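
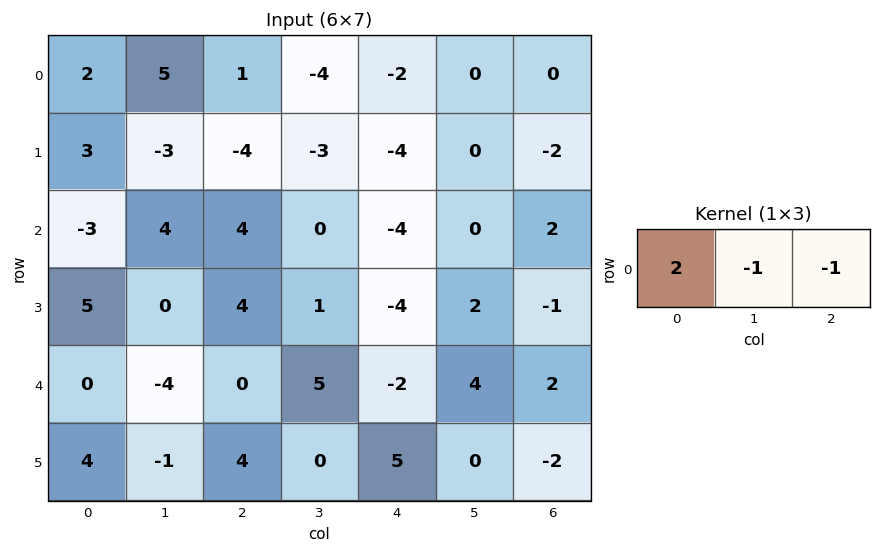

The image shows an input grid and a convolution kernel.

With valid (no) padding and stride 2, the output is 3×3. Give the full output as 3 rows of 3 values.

Output[0,0]: The receptive field on the input at this output position is [2 5 1]. Elementwise product with the kernel and sum: 2·2 + 5·-1 + 1·-1.

-2 8 -4
-14 12 -10
4 -3 -10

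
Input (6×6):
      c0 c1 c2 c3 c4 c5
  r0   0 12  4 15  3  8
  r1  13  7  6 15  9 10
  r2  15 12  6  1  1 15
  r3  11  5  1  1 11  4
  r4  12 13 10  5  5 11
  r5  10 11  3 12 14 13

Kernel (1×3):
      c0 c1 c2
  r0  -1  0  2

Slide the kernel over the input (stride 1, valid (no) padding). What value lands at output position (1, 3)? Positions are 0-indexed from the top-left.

5

The receptive field on the input at this output position is [15 9 10]. Elementwise product with the kernel and sum: 15·-1 + 10·2.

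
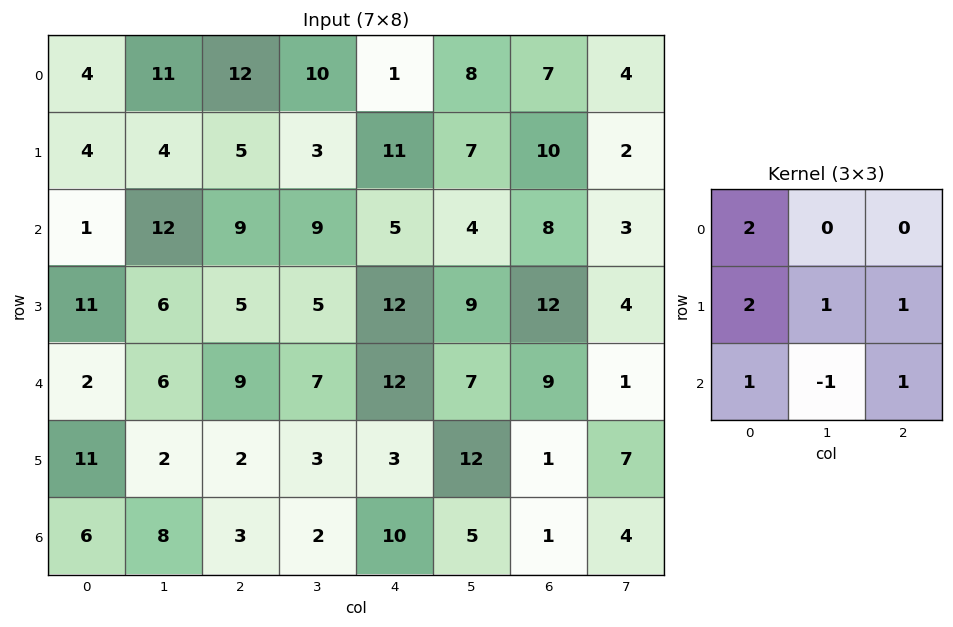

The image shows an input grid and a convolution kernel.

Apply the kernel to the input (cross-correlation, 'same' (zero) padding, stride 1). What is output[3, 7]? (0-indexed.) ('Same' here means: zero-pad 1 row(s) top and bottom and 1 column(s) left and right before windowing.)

The receptive field on the zero-padded input at this output position is [8 3 0 / 12 4 0 / 9 1 0]. Elementwise product with the kernel and sum: 8·2 + 12·2 + 4·1 + 0·1 + 9·1 + 1·-1 + 0·1.

52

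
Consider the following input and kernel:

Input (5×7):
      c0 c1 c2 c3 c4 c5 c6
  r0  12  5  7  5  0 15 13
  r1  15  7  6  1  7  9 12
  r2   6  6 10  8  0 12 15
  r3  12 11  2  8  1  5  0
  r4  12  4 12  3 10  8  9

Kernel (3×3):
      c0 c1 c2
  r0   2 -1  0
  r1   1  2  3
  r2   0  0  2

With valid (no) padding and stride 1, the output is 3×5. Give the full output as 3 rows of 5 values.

Output[0,0]: The receptive field on the input at this output position is [12 5 7 / 15 7 6 / 6 6 10]. Elementwise product with the kernel and sum: 12·2 + 5·-1 + 15·1 + 7·2 + 6·3 + 10·2.

86 41 38 76 76
75 74 39 49 74
70 47 53 57 17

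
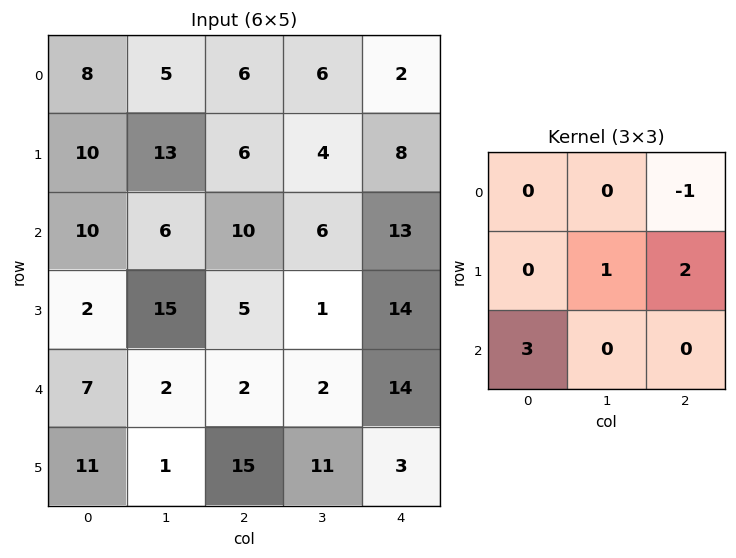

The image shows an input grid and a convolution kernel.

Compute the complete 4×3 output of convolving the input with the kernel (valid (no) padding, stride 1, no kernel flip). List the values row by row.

Output[0,0]: The receptive field on the input at this output position is [8 5 6 / 10 13 6 / 10 6 10]. Elementwise product with the kernel and sum: 6·-1 + 13·1 + 6·2 + 10·3.

49 26 48
26 63 39
36 7 22
34 8 61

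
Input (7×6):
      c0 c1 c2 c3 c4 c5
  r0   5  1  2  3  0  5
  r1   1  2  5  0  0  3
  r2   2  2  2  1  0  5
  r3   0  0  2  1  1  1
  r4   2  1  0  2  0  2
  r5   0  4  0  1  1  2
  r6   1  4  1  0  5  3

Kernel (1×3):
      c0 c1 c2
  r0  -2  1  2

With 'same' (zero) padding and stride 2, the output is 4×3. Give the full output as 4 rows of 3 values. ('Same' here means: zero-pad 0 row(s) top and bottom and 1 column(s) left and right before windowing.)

7 6 4
6 0 8
4 2 0
9 -7 11

Output[0,0]: The receptive field on the zero-padded input at this output position is [0 5 1]. Elementwise product with the kernel and sum: 0·-2 + 5·1 + 1·2.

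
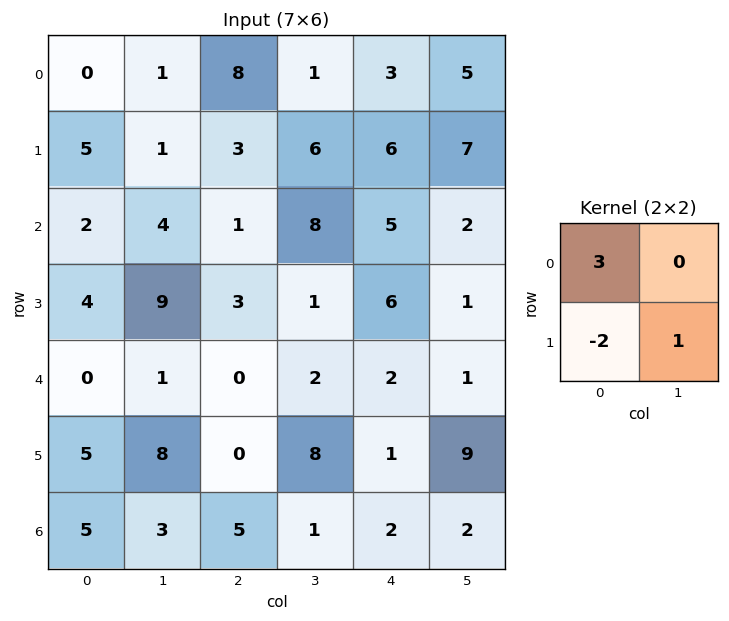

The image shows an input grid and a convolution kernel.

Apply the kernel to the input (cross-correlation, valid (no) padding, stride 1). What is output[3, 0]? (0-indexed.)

13

The receptive field on the input at this output position is [4 9 / 0 1]. Elementwise product with the kernel and sum: 4·3 + 0·-2 + 1·1.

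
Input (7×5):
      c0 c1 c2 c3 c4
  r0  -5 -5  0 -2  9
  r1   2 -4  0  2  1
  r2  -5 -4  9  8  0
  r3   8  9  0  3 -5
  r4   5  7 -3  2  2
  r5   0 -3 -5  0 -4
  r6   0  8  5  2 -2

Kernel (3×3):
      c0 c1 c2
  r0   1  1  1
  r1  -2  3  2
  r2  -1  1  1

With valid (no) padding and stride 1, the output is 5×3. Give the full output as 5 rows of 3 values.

-16 26 14
15 43 7
10 -7 23
14 -9 15
3 -4 -2

Output[0,0]: The receptive field on the input at this output position is [-5 -5 0 / 2 -4 0 / -5 -4 9]. Elementwise product with the kernel and sum: -5·1 + -5·1 + 0·1 + 2·-2 + -4·3 + 0·2 + -5·-1 + -4·1 + 9·1.
Output[0,1]: The receptive field on the input at this output position is [-5 0 -2 / -4 0 2 / -4 9 8]. Elementwise product with the kernel and sum: -5·1 + 0·1 + -2·1 + -4·-2 + 0·3 + 2·2 + -4·-1 + 9·1 + 8·1.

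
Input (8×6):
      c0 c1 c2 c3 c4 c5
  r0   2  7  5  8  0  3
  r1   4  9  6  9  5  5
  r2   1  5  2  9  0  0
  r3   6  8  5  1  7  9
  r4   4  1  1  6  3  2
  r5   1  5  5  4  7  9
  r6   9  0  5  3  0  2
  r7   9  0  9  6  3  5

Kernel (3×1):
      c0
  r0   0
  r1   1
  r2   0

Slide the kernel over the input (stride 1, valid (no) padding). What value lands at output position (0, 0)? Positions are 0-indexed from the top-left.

4

The receptive field on the input at this output position is [2 / 4 / 1]. Elementwise product with the kernel and sum: 4·1.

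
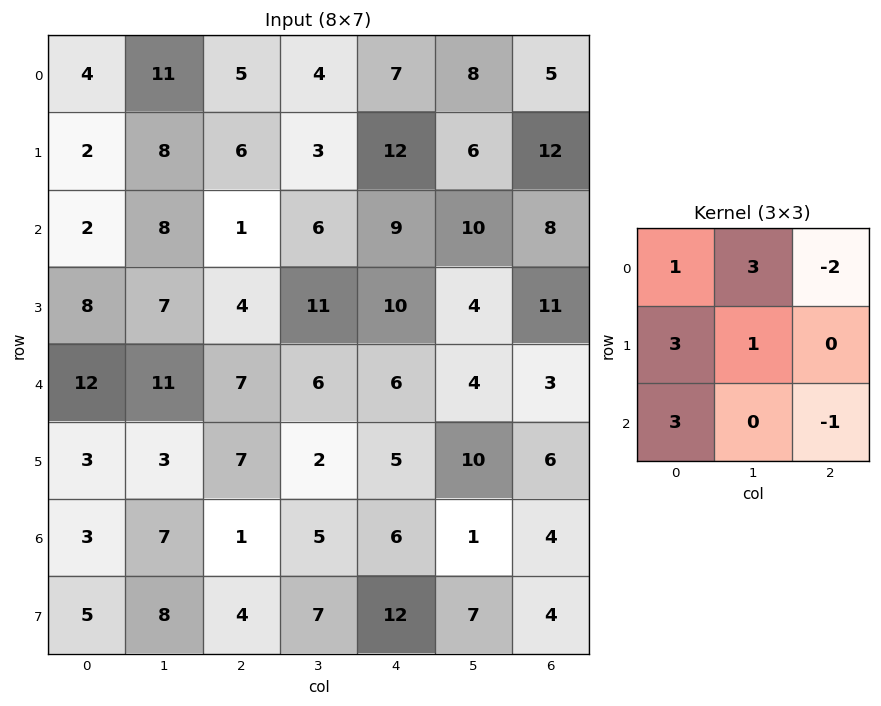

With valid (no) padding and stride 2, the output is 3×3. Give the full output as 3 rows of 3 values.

Output[0,0]: The receptive field on the input at this output position is [4 11 5 / 2 8 6 / 2 8 1]. Elementwise product with the kernel and sum: 4·1 + 11·3 + 5·-2 + 2·3 + 8·1 + 2·3 + 1·-1.

46 18 82
84 39 72
51 33 51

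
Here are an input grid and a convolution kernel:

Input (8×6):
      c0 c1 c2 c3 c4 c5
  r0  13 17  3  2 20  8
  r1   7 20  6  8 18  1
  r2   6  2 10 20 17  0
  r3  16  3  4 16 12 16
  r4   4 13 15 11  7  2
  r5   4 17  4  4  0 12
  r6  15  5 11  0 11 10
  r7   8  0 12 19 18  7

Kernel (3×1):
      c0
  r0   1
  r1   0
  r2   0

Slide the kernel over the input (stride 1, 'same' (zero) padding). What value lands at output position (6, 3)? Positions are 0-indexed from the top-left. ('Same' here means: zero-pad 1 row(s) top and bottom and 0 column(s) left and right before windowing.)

4

The receptive field on the zero-padded input at this output position is [4 / 0 / 19]. Elementwise product with the kernel and sum: 4·1.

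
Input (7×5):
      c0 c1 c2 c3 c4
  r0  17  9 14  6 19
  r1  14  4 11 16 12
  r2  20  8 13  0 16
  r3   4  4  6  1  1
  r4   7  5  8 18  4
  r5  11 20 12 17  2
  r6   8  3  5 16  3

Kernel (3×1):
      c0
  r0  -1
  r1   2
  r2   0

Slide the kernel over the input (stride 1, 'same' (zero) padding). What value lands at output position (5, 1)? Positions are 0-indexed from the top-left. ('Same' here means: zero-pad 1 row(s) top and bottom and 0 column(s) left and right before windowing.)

The receptive field on the zero-padded input at this output position is [5 / 20 / 3]. Elementwise product with the kernel and sum: 5·-1 + 20·2.

35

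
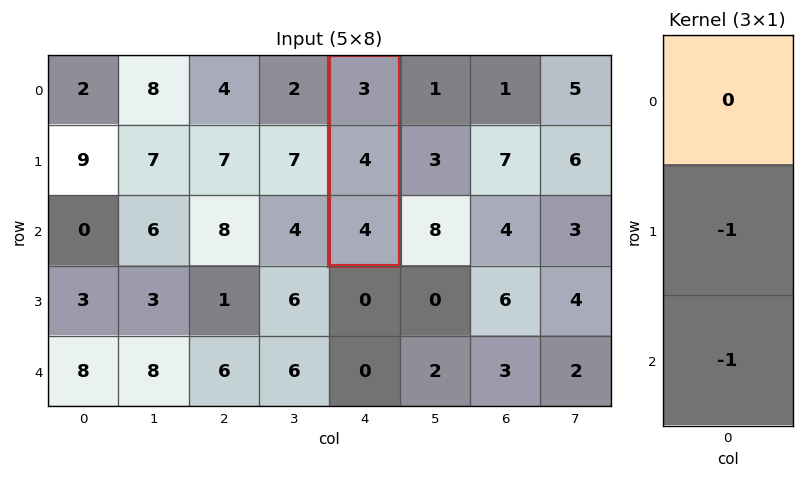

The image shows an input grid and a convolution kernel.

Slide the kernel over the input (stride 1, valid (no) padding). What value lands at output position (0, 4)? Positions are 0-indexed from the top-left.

-8

The receptive field on the input at this output position is [3 / 4 / 4]. Elementwise product with the kernel and sum: 4·-1 + 4·-1.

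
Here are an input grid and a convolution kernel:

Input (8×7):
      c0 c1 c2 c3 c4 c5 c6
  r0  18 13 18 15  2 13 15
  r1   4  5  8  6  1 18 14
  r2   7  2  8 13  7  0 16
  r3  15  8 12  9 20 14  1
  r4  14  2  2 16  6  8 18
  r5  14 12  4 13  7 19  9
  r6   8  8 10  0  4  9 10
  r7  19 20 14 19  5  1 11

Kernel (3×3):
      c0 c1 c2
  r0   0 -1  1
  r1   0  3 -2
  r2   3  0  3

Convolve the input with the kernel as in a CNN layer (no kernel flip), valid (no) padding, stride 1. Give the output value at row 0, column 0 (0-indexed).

49

The receptive field on the input at this output position is [18 13 18 / 4 5 8 / 7 2 8]. Elementwise product with the kernel and sum: 13·-1 + 18·1 + 5·3 + 8·-2 + 7·3 + 8·3.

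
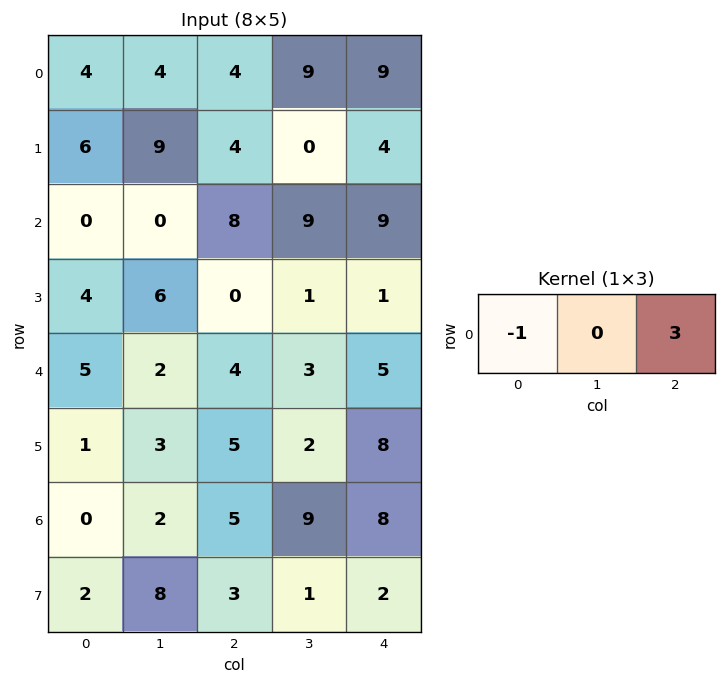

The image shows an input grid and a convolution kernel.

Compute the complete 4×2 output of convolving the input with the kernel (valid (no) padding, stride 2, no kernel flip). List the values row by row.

8 23
24 19
7 11
15 19

Output[0,0]: The receptive field on the input at this output position is [4 4 4]. Elementwise product with the kernel and sum: 4·-1 + 4·3.
Output[0,1]: The receptive field on the input at this output position is [4 9 9]. Elementwise product with the kernel and sum: 4·-1 + 9·3.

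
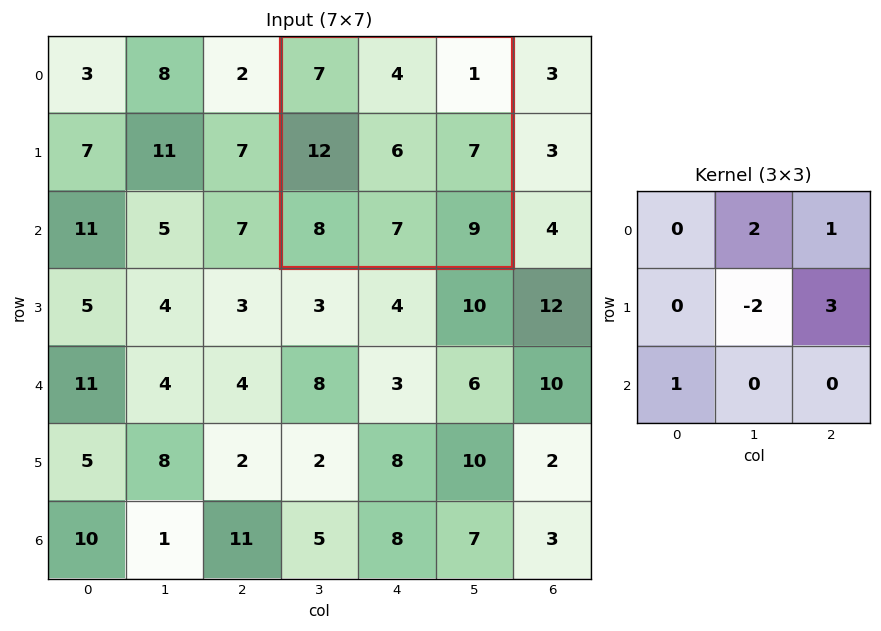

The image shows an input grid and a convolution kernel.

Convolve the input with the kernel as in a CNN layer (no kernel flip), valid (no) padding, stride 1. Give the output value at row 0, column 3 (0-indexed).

The receptive field on the input at this output position is [7 4 1 / 12 6 7 / 8 7 9]. Elementwise product with the kernel and sum: 4·2 + 1·1 + 6·-2 + 7·3 + 8·1.

26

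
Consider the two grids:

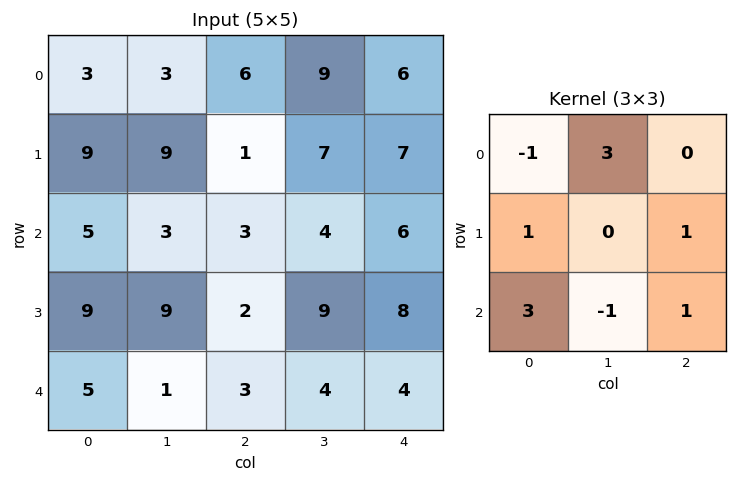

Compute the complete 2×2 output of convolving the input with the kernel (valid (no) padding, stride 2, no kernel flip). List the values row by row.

Output[0,0]: The receptive field on the input at this output position is [3 3 6 / 9 9 1 / 5 3 3]. Elementwise product with the kernel and sum: 3·-1 + 3·3 + 9·1 + 1·1 + 5·3 + 3·-1 + 3·1.

31 40
32 28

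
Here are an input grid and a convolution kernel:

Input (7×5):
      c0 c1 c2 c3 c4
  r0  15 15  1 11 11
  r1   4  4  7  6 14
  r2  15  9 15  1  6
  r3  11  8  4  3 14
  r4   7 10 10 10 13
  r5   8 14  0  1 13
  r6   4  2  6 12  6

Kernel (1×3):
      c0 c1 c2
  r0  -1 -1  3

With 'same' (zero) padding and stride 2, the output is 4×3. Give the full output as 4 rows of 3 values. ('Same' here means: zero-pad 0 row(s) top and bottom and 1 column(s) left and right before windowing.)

Output[0,0]: The receptive field on the zero-padded input at this output position is [0 15 15]. Elementwise product with the kernel and sum: 0·-1 + 15·-1 + 15·3.

30 17 -22
12 -21 -7
23 10 -23
2 28 -18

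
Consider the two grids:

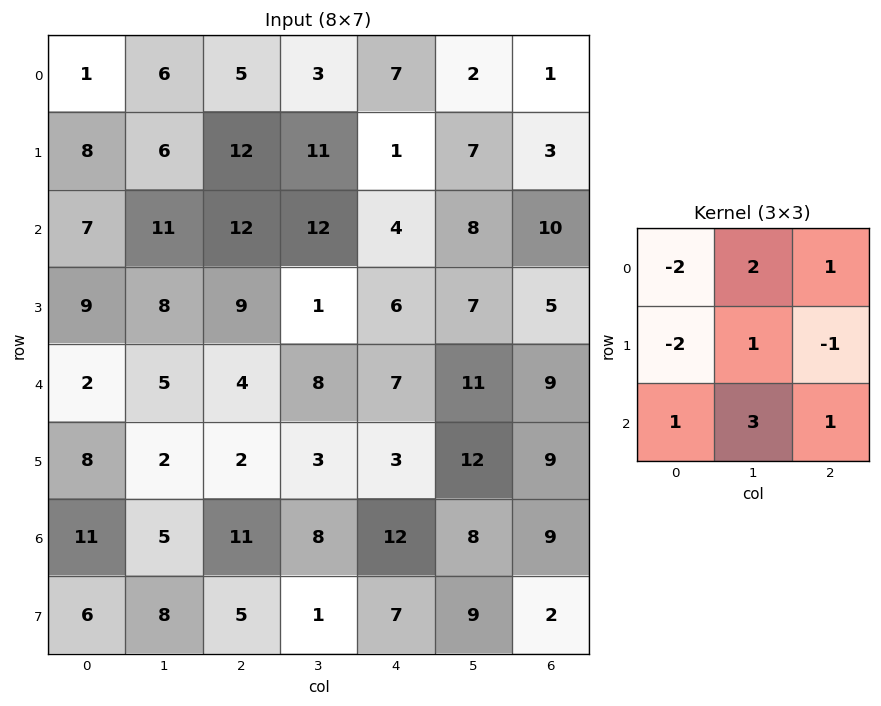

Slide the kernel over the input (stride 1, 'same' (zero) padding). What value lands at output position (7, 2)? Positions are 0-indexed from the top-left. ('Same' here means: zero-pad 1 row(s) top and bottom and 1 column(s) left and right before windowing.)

The receptive field on the zero-padded input at this output position is [5 11 8 / 8 5 1 / 0 0 0]. Elementwise product with the kernel and sum: 5·-2 + 11·2 + 8·1 + 8·-2 + 5·1 + 1·-1 + 0·1 + 0·3 + 0·1.

8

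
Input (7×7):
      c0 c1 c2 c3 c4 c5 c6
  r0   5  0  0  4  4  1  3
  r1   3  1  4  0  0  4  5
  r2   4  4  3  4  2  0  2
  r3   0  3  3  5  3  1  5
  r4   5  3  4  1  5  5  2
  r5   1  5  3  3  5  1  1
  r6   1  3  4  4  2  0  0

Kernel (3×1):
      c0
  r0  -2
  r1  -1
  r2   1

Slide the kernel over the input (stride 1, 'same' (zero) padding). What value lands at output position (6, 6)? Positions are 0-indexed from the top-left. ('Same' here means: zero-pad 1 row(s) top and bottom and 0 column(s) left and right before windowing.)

The receptive field on the zero-padded input at this output position is [1 / 0 / 0]. Elementwise product with the kernel and sum: 1·-2 + 0·-1 + 0·1.

-2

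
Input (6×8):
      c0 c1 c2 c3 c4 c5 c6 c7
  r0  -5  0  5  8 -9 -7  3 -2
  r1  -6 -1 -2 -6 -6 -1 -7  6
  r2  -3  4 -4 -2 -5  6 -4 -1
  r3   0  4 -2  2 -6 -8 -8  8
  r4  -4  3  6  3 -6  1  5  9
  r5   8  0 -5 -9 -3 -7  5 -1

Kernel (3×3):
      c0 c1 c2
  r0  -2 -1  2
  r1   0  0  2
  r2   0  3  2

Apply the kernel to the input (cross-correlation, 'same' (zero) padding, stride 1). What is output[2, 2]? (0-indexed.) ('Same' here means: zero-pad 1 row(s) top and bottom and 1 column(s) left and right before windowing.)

-14

The receptive field on the zero-padded input at this output position is [-1 -2 -6 / 4 -4 -2 / 4 -2 2]. Elementwise product with the kernel and sum: -1·-2 + -2·-1 + -6·2 + -2·2 + -2·3 + 2·2.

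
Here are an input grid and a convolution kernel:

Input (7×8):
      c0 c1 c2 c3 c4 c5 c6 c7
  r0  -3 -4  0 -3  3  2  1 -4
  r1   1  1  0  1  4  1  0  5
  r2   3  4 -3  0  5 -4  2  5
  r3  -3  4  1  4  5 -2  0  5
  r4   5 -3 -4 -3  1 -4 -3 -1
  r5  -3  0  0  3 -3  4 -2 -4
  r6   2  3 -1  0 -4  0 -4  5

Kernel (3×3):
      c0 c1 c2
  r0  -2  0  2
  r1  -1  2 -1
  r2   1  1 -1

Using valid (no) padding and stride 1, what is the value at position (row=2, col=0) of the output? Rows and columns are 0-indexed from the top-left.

The receptive field on the input at this output position is [3 4 -3 / -3 4 1 / 5 -3 -4]. Elementwise product with the kernel and sum: 3·-2 + -3·2 + -3·-1 + 4·2 + 1·-1 + 5·1 + -3·1 + -4·-1.

4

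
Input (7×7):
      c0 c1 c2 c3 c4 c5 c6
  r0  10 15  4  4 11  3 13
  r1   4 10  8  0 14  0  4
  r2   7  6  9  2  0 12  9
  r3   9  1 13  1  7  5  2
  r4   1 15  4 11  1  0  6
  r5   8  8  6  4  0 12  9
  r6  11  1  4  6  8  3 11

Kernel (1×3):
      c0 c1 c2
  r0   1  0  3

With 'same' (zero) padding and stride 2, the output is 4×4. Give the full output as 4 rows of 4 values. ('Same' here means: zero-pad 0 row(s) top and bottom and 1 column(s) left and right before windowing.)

Output[0,0]: The receptive field on the zero-padded input at this output position is [0 10 15]. Elementwise product with the kernel and sum: 0·1 + 15·3.

45 27 13 3
18 12 38 12
45 48 11 0
3 19 15 3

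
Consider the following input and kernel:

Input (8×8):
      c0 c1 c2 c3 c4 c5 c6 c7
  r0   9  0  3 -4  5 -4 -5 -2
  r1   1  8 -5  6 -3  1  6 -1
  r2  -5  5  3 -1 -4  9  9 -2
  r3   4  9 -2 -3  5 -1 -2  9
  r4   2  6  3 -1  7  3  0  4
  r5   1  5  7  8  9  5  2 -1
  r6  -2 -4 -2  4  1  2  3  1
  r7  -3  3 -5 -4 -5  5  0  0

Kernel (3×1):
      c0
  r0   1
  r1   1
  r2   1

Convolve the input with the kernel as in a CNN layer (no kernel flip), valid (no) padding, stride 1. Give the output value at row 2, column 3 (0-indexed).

The receptive field on the input at this output position is [-1 / -3 / -1]. Elementwise product with the kernel and sum: -1·1 + -3·1 + -1·1.

-5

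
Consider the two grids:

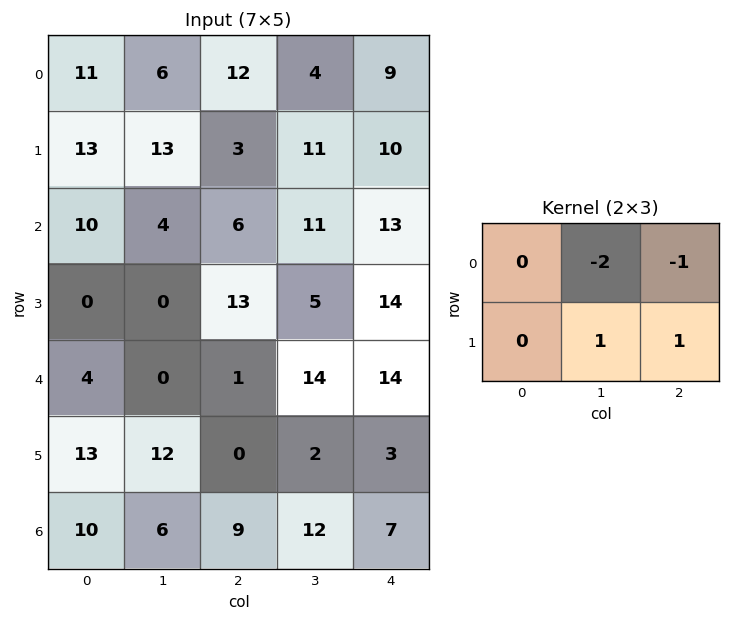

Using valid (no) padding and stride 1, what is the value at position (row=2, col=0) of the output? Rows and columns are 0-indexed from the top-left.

-1

The receptive field on the input at this output position is [10 4 6 / 0 0 13]. Elementwise product with the kernel and sum: 4·-2 + 6·-1 + 0·1 + 13·1.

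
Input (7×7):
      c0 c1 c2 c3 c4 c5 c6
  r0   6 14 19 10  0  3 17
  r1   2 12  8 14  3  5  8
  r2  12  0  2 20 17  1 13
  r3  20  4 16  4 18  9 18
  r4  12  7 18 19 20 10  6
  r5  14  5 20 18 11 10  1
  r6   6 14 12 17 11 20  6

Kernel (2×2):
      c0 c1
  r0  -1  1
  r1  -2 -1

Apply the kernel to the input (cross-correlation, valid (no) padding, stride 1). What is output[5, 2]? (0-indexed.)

The receptive field on the input at this output position is [20 18 / 12 17]. Elementwise product with the kernel and sum: 20·-1 + 18·1 + 12·-2 + 17·-1.

-43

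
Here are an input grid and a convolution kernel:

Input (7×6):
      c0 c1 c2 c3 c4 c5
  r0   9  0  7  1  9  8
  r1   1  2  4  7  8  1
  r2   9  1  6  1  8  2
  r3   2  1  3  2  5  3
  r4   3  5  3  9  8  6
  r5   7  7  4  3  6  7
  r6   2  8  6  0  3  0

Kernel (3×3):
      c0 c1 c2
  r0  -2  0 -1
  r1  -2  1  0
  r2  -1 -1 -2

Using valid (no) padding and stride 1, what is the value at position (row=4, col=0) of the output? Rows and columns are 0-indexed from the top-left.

-38

The receptive field on the input at this output position is [3 5 3 / 7 7 4 / 2 8 6]. Elementwise product with the kernel and sum: 3·-2 + 3·-1 + 7·-2 + 7·1 + 2·-1 + 8·-1 + 6·-2.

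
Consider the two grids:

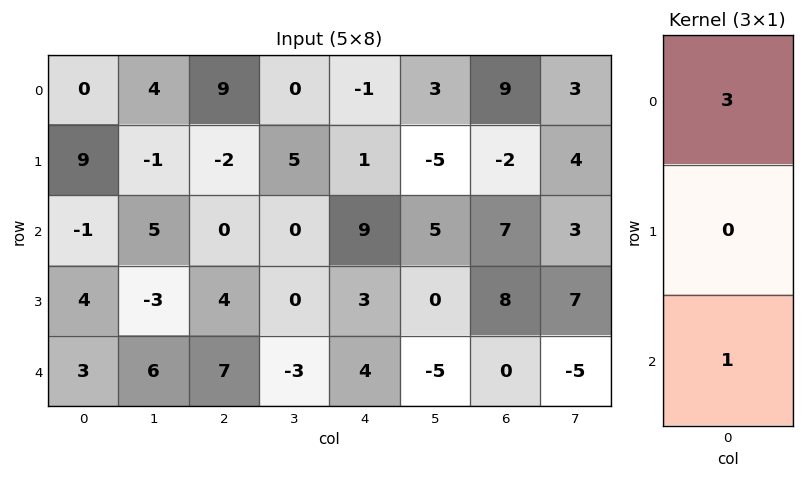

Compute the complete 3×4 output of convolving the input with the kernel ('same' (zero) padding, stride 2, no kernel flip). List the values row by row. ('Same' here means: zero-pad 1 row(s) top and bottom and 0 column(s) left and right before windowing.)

9 -2 1 -2
31 -2 6 2
12 12 9 24

Output[0,0]: The receptive field on the zero-padded input at this output position is [0 / 0 / 9]. Elementwise product with the kernel and sum: 0·3 + 9·1.
Output[0,1]: The receptive field on the zero-padded input at this output position is [0 / 9 / -2]. Elementwise product with the kernel and sum: 0·3 + -2·1.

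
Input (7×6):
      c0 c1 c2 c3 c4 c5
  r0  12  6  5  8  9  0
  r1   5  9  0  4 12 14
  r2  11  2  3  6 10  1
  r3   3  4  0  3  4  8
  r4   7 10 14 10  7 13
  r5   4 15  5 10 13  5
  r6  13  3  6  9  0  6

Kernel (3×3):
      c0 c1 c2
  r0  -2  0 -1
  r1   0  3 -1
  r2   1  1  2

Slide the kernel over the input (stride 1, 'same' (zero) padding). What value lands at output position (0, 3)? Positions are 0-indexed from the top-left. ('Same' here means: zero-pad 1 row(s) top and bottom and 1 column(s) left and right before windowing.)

The receptive field on the zero-padded input at this output position is [0 0 0 / 5 8 9 / 0 4 12]. Elementwise product with the kernel and sum: 0·-2 + 0·-1 + 8·3 + 9·-1 + 0·1 + 4·1 + 12·2.

43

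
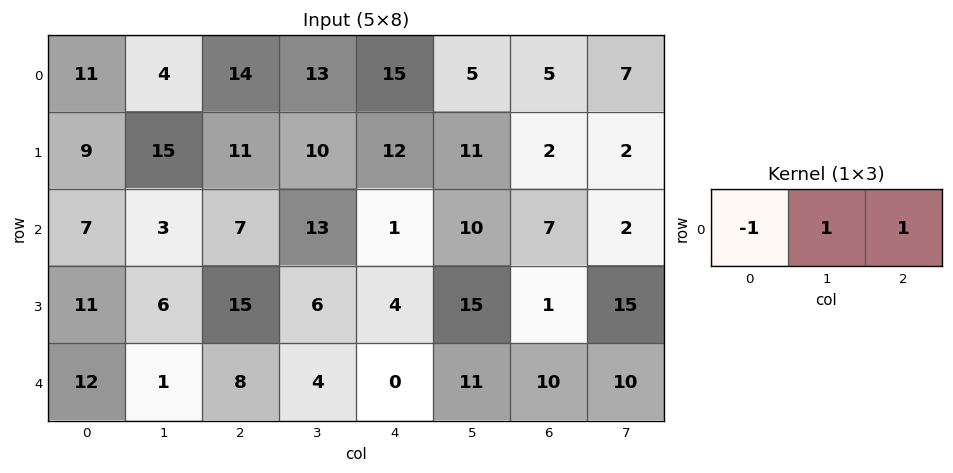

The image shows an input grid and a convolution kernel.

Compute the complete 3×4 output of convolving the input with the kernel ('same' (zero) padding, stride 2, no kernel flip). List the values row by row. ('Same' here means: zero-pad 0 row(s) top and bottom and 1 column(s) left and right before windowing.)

15 23 7 7
10 17 -2 -1
13 11 7 9

Output[0,0]: The receptive field on the zero-padded input at this output position is [0 11 4]. Elementwise product with the kernel and sum: 0·-1 + 11·1 + 4·1.
Output[0,1]: The receptive field on the zero-padded input at this output position is [4 14 13]. Elementwise product with the kernel and sum: 4·-1 + 14·1 + 13·1.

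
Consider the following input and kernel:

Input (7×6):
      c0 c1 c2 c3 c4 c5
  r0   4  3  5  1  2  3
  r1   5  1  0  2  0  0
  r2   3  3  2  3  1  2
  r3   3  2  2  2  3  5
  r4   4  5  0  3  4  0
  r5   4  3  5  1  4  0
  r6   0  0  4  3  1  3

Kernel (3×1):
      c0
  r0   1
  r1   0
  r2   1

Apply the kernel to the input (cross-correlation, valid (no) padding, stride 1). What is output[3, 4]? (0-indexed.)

7

The receptive field on the input at this output position is [3 / 4 / 4]. Elementwise product with the kernel and sum: 3·1 + 4·1.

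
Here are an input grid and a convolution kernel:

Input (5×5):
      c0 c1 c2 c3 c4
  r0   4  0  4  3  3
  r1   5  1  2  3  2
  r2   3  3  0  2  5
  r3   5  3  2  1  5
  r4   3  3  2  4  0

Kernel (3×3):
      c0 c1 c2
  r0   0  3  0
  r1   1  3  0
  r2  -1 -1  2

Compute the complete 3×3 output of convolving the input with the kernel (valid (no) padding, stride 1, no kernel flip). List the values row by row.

Output[0,0]: The receptive field on the input at this output position is [4 0 4 / 5 1 2 / 3 3 0]. Elementwise product with the kernel and sum: 0·3 + 5·1 + 1·3 + 3·-1 + 3·-1 + 0·2.
Output[0,1]: The receptive field on the input at this output position is [0 4 3 / 1 2 3 / 3 0 2]. Elementwise product with the kernel and sum: 4·3 + 1·1 + 2·3 + 3·-1 + 0·-1 + 2·2.

2 20 28
11 6 22
21 12 5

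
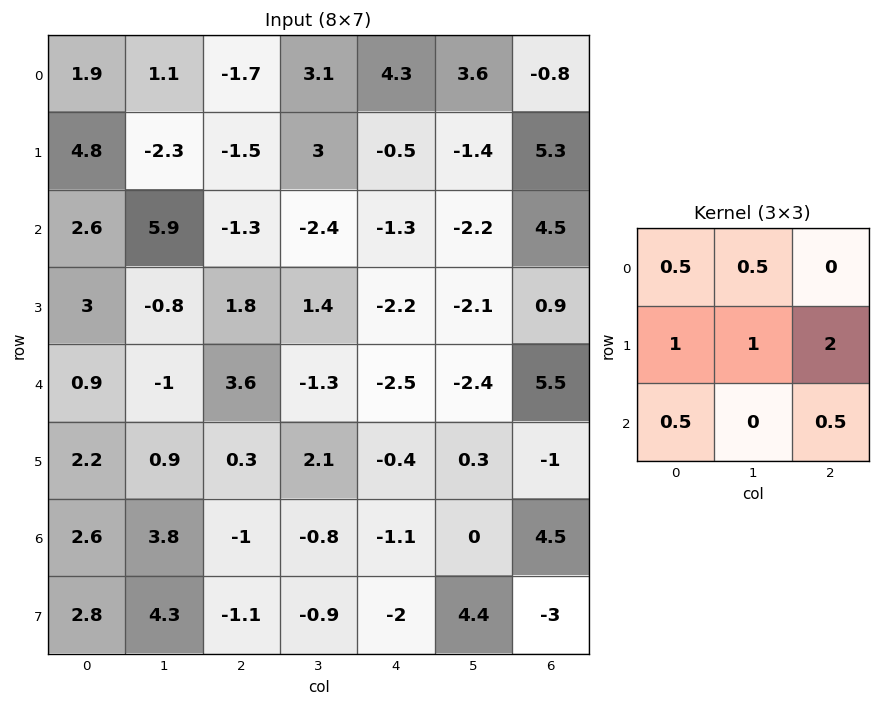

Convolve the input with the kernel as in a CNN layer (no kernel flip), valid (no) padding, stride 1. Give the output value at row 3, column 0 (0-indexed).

9.45

The receptive field on the input at this output position is [3 -0.8 1.8 / 0.9 -1 3.6 / 2.2 0.9 0.3]. Elementwise product with the kernel and sum: 3·0.5 + -0.8·0.5 + 0.9·1 + -1·1 + 3.6·2 + 2.2·0.5 + 0.3·0.5.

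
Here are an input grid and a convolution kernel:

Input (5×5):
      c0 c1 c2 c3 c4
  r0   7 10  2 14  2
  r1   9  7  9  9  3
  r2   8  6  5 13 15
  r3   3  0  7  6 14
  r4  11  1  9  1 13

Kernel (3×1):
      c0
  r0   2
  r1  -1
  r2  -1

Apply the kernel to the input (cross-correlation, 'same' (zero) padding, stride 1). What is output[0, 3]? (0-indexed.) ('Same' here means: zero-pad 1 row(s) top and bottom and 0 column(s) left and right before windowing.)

The receptive field on the zero-padded input at this output position is [0 / 14 / 9]. Elementwise product with the kernel and sum: 0·2 + 14·-1 + 9·-1.

-23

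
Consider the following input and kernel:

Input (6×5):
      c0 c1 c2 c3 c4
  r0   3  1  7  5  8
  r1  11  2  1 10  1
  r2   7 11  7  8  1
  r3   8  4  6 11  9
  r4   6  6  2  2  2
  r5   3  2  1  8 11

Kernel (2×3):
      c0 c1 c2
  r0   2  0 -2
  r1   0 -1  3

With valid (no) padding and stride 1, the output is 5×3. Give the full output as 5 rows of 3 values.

Output[0,0]: The receptive field on the input at this output position is [3 1 7 / 11 2 1]. Elementwise product with the kernel and sum: 3·2 + 7·-2 + 2·-1 + 1·3.

-7 21 -9
30 1 -5
14 33 28
4 -10 -2
9 31 25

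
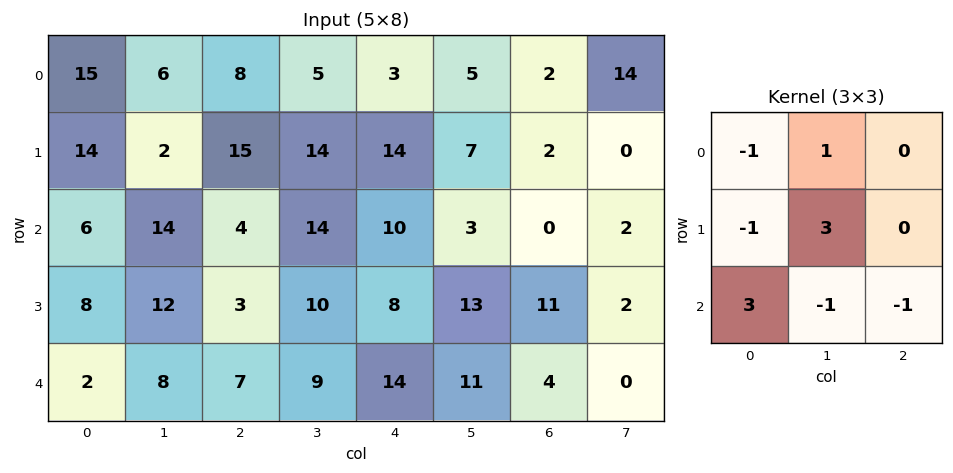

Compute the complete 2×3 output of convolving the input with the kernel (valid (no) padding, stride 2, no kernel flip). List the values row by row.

Output[0,0]: The receptive field on the input at this output position is [15 6 8 / 14 2 15 / 6 14 4]. Elementwise product with the kernel and sum: 15·-1 + 6·1 + 14·-1 + 2·3 + 6·3 + 14·-1 + 4·-1.
Output[0,1]: The receptive field on the input at this output position is [8 5 3 / 15 14 14 / 4 14 10]. Elementwise product with the kernel and sum: 8·-1 + 5·1 + 15·-1 + 14·3 + 4·3 + 14·-1 + 10·-1.

-17 12 36
27 35 51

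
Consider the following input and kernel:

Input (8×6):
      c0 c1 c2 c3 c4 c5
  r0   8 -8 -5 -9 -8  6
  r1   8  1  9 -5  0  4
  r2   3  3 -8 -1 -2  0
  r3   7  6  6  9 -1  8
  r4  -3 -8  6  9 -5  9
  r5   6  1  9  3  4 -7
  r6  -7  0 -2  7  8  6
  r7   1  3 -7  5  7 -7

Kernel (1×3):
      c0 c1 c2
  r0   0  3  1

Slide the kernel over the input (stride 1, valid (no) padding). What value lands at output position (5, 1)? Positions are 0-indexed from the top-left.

30

The receptive field on the input at this output position is [1 9 3]. Elementwise product with the kernel and sum: 9·3 + 3·1.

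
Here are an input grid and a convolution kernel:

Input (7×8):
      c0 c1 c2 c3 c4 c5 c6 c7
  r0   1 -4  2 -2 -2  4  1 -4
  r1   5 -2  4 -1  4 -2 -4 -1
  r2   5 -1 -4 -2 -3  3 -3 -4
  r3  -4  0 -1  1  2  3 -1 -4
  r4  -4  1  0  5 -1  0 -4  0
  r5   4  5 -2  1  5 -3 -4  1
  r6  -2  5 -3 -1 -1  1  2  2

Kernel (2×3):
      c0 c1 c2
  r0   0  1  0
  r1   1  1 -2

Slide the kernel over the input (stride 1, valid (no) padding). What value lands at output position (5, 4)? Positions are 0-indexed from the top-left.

The receptive field on the input at this output position is [5 -3 -4 / -1 1 2]. Elementwise product with the kernel and sum: -3·1 + -1·1 + 1·1 + 2·-2.

-7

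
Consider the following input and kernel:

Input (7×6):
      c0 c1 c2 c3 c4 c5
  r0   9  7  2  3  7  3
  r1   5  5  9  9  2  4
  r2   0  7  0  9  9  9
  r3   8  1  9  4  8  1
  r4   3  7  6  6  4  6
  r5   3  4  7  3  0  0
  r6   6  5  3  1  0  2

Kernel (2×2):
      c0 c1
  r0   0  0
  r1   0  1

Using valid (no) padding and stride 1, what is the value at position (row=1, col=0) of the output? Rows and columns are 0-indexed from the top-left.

7

The receptive field on the input at this output position is [5 5 / 0 7]. Elementwise product with the kernel and sum: 7·1.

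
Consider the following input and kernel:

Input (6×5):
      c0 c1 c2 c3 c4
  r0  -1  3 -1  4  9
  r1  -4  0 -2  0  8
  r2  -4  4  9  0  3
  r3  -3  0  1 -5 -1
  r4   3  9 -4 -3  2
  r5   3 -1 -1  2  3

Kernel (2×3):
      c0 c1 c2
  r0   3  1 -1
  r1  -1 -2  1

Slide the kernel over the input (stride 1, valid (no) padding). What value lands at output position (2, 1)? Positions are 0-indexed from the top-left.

The receptive field on the input at this output position is [4 9 0 / 0 1 -5]. Elementwise product with the kernel and sum: 4·3 + 9·1 + 0·-1 + 0·-1 + 1·-2 + -5·1.

14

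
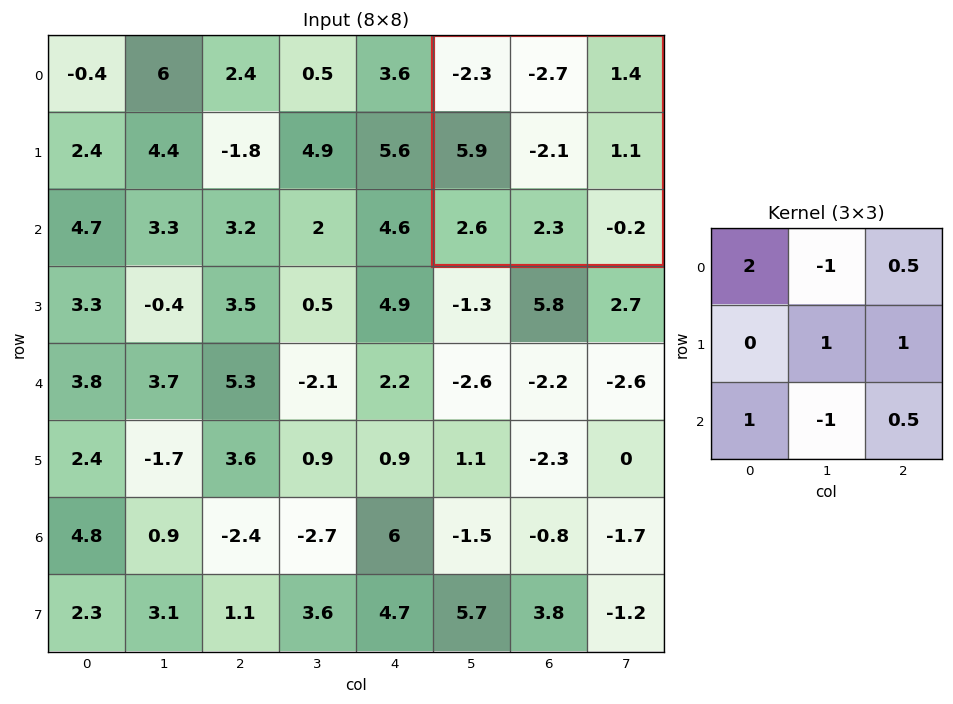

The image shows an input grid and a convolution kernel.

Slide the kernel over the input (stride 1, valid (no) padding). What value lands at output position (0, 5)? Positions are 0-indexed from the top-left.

The receptive field on the input at this output position is [-2.3 -2.7 1.4 / 5.9 -2.1 1.1 / 2.6 2.3 -0.2]. Elementwise product with the kernel and sum: -2.3·2 + -2.7·-1 + 1.4·0.5 + -2.1·1 + 1.1·1 + 2.6·1 + 2.3·-1 + -0.2·0.5.

-2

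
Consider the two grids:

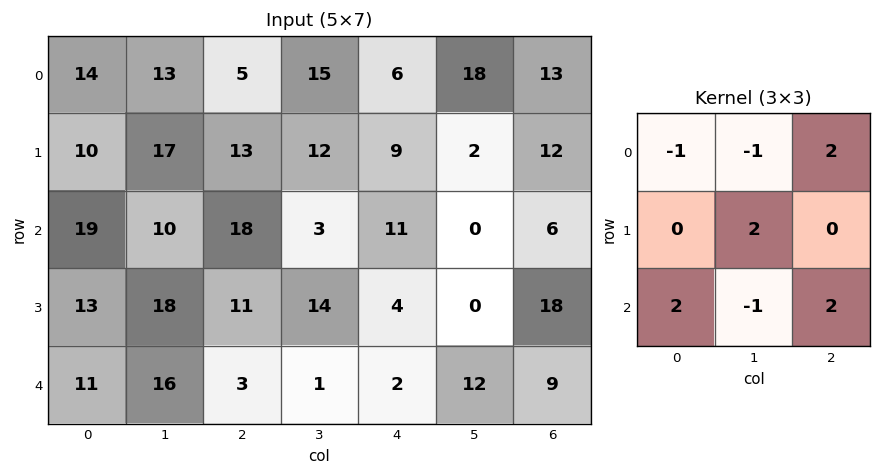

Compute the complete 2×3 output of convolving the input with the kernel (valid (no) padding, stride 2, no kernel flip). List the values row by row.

81 71 40
55 38 11

Output[0,0]: The receptive field on the input at this output position is [14 13 5 / 10 17 13 / 19 10 18]. Elementwise product with the kernel and sum: 14·-1 + 13·-1 + 5·2 + 17·2 + 19·2 + 10·-1 + 18·2.
Output[0,1]: The receptive field on the input at this output position is [5 15 6 / 13 12 9 / 18 3 11]. Elementwise product with the kernel and sum: 5·-1 + 15·-1 + 6·2 + 12·2 + 18·2 + 3·-1 + 11·2.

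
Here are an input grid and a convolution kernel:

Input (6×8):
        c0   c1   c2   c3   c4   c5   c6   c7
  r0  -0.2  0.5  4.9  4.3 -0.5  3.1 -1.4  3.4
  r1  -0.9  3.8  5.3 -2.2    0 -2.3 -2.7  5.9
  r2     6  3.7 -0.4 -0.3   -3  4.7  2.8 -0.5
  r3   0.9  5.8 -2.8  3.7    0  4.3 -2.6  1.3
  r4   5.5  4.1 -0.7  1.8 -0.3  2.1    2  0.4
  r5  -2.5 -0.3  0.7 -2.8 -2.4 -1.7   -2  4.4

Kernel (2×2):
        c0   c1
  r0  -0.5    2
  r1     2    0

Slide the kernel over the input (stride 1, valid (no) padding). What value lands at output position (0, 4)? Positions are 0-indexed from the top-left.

6.45

The receptive field on the input at this output position is [-0.5 3.1 / 0 -2.3]. Elementwise product with the kernel and sum: -0.5·-0.5 + 3.1·2 + 0·2.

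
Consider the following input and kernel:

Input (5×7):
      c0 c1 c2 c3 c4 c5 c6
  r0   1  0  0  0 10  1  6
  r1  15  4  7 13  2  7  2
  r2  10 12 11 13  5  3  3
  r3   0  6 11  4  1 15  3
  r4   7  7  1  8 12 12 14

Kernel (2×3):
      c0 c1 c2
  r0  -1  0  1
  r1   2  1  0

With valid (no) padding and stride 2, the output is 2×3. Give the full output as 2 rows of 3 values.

Output[0,0]: The receptive field on the input at this output position is [1 0 0 / 15 4 7]. Elementwise product with the kernel and sum: 1·-1 + 0·1 + 15·2 + 4·1.

33 37 7
7 20 15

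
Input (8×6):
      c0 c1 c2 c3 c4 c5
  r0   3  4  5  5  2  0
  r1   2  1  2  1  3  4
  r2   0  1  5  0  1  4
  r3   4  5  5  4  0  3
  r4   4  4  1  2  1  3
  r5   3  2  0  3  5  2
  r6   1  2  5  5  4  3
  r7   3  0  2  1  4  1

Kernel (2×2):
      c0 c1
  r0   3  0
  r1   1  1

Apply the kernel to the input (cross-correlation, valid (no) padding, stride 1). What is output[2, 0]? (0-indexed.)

9

The receptive field on the input at this output position is [0 1 / 4 5]. Elementwise product with the kernel and sum: 0·3 + 4·1 + 5·1.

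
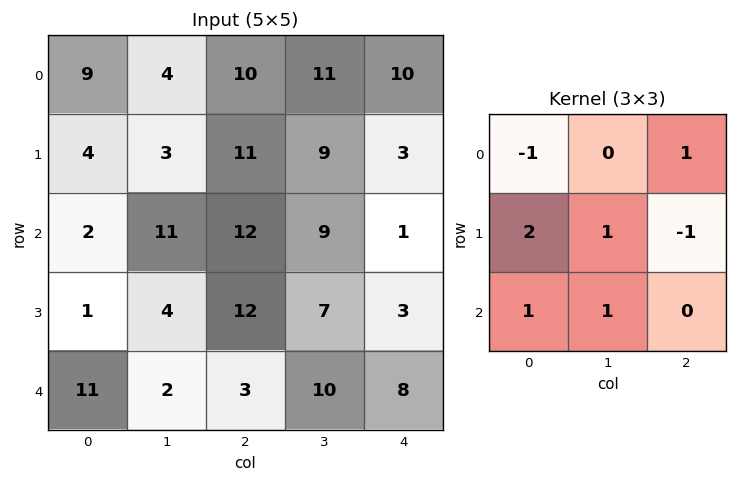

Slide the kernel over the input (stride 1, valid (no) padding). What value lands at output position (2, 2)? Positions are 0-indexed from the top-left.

30

The receptive field on the input at this output position is [12 9 1 / 12 7 3 / 3 10 8]. Elementwise product with the kernel and sum: 12·-1 + 1·1 + 12·2 + 7·1 + 3·-1 + 3·1 + 10·1.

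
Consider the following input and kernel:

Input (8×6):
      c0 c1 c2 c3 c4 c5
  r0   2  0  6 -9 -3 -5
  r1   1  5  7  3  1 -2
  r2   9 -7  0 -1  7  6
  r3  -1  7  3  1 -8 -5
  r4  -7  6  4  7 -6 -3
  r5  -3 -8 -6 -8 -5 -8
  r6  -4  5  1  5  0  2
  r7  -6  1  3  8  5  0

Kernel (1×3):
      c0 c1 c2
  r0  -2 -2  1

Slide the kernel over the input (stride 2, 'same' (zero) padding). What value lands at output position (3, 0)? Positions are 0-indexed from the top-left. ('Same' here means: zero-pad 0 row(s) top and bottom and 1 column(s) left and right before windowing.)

The receptive field on the zero-padded input at this output position is [0 -4 5]. Elementwise product with the kernel and sum: 0·-2 + -4·-2 + 5·1.

13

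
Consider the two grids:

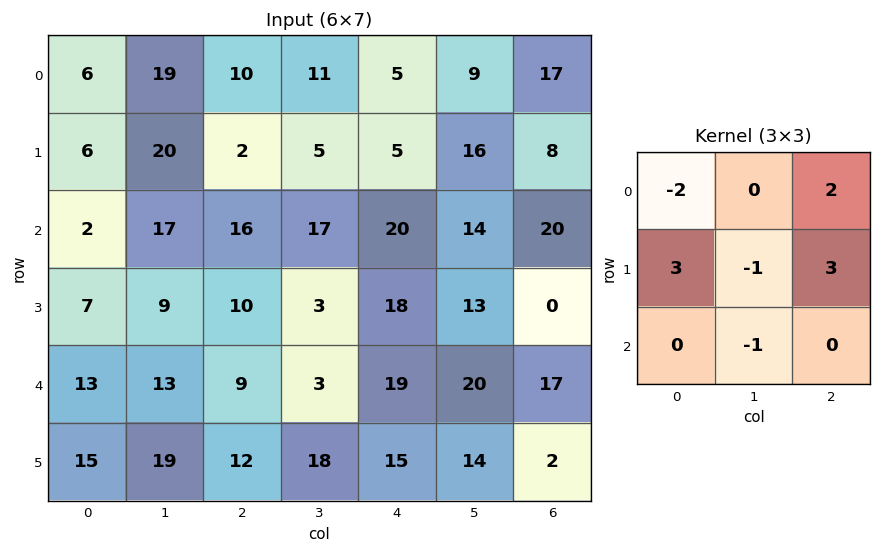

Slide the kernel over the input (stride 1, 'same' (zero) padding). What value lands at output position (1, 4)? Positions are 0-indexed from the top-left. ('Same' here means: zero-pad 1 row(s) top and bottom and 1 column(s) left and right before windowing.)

The receptive field on the zero-padded input at this output position is [11 5 9 / 5 5 16 / 17 20 14]. Elementwise product with the kernel and sum: 11·-2 + 9·2 + 5·3 + 5·-1 + 16·3 + 20·-1.

34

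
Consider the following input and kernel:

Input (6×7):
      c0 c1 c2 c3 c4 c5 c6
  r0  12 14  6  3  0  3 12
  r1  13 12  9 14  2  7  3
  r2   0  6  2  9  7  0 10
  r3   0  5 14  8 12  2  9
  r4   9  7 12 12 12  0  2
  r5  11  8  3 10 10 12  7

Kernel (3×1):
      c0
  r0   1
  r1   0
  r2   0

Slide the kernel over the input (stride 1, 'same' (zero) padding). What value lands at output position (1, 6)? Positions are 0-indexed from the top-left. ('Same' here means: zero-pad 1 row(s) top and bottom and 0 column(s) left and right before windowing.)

12

The receptive field on the zero-padded input at this output position is [12 / 3 / 10]. Elementwise product with the kernel and sum: 12·1.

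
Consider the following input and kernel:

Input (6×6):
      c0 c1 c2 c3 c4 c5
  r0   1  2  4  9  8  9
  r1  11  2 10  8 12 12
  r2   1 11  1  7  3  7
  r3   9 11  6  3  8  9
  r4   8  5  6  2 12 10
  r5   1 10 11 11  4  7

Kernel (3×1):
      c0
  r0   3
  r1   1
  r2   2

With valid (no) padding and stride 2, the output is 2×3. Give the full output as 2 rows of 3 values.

16 24 42
28 21 41

Output[0,0]: The receptive field on the input at this output position is [1 / 11 / 1]. Elementwise product with the kernel and sum: 1·3 + 11·1 + 1·2.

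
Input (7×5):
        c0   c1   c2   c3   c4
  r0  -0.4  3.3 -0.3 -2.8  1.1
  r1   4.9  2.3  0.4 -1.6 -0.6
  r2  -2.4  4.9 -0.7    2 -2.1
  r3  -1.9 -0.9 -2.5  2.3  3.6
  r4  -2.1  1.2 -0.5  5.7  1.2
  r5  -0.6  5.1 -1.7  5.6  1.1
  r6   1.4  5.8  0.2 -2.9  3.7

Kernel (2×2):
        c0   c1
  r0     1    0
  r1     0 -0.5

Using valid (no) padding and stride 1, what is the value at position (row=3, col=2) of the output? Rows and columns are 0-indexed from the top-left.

The receptive field on the input at this output position is [-2.5 2.3 / -0.5 5.7]. Elementwise product with the kernel and sum: -2.5·1 + 5.7·-0.5.

-5.35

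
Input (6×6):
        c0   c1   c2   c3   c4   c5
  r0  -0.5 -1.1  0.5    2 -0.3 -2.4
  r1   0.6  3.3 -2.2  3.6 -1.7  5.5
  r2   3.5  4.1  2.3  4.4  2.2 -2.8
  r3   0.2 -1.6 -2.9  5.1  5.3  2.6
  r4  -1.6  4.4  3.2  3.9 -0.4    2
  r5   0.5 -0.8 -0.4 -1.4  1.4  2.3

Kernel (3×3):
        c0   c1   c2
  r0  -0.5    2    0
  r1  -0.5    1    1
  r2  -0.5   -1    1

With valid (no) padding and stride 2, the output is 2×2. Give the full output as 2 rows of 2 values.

-4.7 3.4
1.45 13.6

Output[0,0]: The receptive field on the input at this output position is [-0.5 -1.1 0.5 / 0.6 3.3 -2.2 / 3.5 4.1 2.3]. Elementwise product with the kernel and sum: -0.5·-0.5 + -1.1·2 + 0.6·-0.5 + 3.3·1 + -2.2·1 + 3.5·-0.5 + 4.1·-1 + 2.3·1.
Output[0,1]: The receptive field on the input at this output position is [0.5 2 -0.3 / -2.2 3.6 -1.7 / 2.3 4.4 2.2]. Elementwise product with the kernel and sum: 0.5·-0.5 + 2·2 + -2.2·-0.5 + 3.6·1 + -1.7·1 + 2.3·-0.5 + 4.4·-1 + 2.2·1.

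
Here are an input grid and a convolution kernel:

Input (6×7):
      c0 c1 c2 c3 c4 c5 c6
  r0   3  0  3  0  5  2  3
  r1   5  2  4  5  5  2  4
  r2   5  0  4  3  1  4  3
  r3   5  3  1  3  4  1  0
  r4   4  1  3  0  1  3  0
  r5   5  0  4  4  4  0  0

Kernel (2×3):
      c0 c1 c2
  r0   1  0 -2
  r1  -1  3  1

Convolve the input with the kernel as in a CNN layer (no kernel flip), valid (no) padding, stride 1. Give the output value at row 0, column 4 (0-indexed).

4

The receptive field on the input at this output position is [5 2 3 / 5 2 4]. Elementwise product with the kernel and sum: 5·1 + 3·-2 + 5·-1 + 2·3 + 4·1.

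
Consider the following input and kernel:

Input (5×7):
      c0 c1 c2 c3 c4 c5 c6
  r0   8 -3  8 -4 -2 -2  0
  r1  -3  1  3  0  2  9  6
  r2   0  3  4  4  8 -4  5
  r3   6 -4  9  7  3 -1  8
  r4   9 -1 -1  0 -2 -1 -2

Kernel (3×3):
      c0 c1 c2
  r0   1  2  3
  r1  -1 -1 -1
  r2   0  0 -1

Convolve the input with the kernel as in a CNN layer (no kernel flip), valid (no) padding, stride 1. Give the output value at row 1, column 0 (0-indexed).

-8

The receptive field on the input at this output position is [-3 1 3 / 0 3 4 / 6 -4 9]. Elementwise product with the kernel and sum: -3·1 + 1·2 + 3·3 + 0·-1 + 3·-1 + 4·-1 + 9·-1.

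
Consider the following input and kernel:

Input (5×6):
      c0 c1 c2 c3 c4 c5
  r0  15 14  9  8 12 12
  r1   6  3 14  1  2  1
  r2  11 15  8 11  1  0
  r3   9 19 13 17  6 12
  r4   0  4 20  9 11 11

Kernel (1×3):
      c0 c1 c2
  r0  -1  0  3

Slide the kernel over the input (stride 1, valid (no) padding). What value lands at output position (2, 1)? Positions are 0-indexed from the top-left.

18

The receptive field on the input at this output position is [15 8 11]. Elementwise product with the kernel and sum: 15·-1 + 11·3.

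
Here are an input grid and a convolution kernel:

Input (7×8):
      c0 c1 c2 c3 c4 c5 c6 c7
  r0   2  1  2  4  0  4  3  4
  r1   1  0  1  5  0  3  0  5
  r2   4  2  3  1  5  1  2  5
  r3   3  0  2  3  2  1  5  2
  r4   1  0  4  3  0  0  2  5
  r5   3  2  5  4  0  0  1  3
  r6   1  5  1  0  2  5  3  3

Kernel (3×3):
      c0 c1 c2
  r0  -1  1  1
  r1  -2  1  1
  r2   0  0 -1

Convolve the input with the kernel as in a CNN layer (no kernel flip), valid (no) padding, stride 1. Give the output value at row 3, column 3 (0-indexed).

The receptive field on the input at this output position is [3 2 1 / 3 0 0 / 4 0 0]. Elementwise product with the kernel and sum: 3·-1 + 2·1 + 1·1 + 3·-2 + 0·1 + 0·1 + 0·-1.

-6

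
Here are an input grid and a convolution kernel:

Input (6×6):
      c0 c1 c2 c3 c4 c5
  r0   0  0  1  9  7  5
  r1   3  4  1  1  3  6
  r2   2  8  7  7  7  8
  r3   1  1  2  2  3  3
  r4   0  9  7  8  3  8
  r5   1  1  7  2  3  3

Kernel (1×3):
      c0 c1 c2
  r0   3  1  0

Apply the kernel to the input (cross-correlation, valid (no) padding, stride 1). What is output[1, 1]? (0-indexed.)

13

The receptive field on the input at this output position is [4 1 1]. Elementwise product with the kernel and sum: 4·3 + 1·1.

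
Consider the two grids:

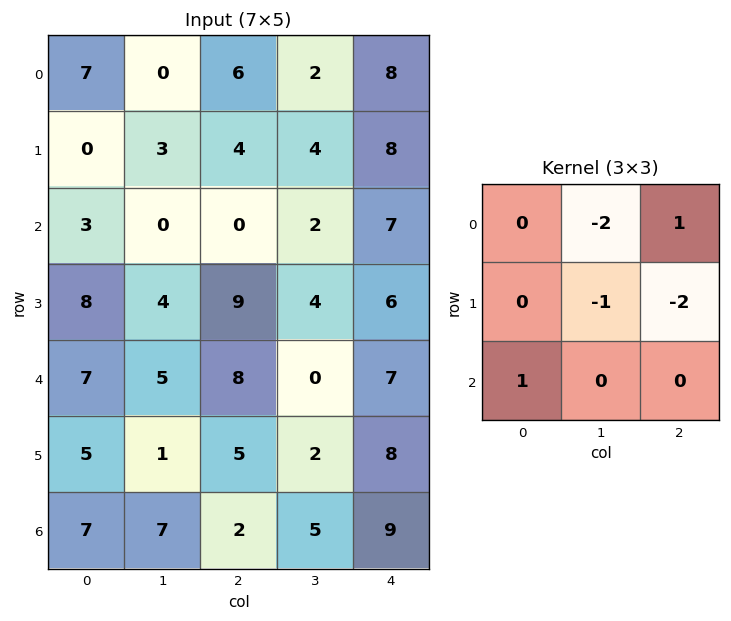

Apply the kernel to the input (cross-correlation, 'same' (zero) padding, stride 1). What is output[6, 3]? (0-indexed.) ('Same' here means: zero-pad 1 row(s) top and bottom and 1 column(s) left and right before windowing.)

-19

The receptive field on the zero-padded input at this output position is [5 2 8 / 2 5 9 / 0 0 0]. Elementwise product with the kernel and sum: 2·-2 + 8·1 + 5·-1 + 9·-2 + 0·1.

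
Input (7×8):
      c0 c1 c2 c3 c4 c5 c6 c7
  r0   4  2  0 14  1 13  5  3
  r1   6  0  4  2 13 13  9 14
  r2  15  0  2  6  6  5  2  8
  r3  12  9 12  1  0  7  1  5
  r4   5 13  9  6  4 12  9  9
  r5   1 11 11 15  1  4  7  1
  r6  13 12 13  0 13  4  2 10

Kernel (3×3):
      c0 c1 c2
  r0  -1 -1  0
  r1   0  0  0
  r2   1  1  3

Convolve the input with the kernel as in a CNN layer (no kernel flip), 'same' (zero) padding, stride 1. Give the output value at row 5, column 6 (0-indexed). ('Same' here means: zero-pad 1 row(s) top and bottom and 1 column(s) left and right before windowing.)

The receptive field on the zero-padded input at this output position is [12 9 9 / 4 7 1 / 4 2 10]. Elementwise product with the kernel and sum: 12·-1 + 9·-1 + 4·1 + 2·1 + 10·3.

15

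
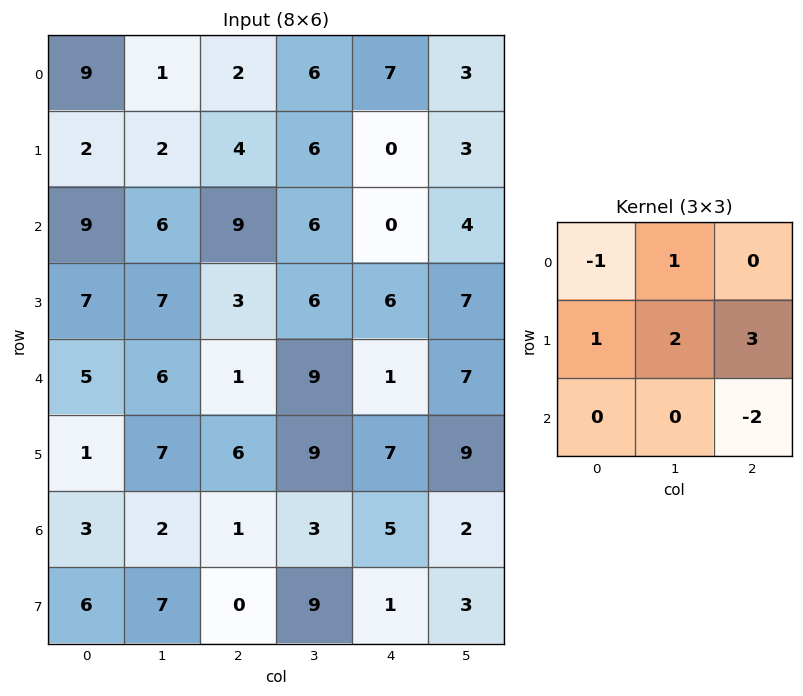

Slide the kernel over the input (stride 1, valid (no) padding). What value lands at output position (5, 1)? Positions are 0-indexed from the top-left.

The receptive field on the input at this output position is [7 6 9 / 2 1 3 / 7 0 9]. Elementwise product with the kernel and sum: 7·-1 + 6·1 + 2·1 + 1·2 + 3·3 + 9·-2.

-6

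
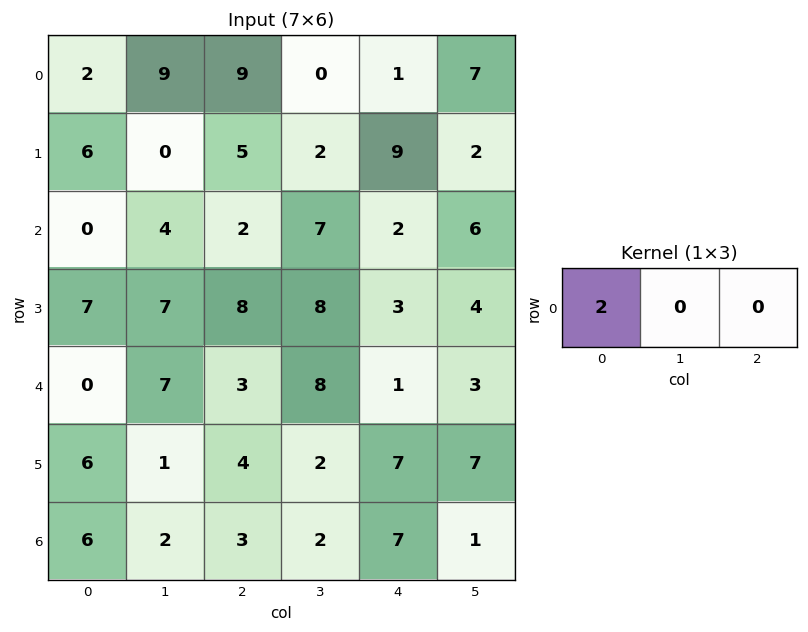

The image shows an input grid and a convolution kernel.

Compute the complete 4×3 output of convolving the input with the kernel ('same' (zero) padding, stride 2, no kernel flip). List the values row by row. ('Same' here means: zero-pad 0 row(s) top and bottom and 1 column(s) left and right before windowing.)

Output[0,0]: The receptive field on the zero-padded input at this output position is [0 2 9]. Elementwise product with the kernel and sum: 0·2.
Output[0,1]: The receptive field on the zero-padded input at this output position is [9 9 0]. Elementwise product with the kernel and sum: 9·2.

0 18 0
0 8 14
0 14 16
0 4 4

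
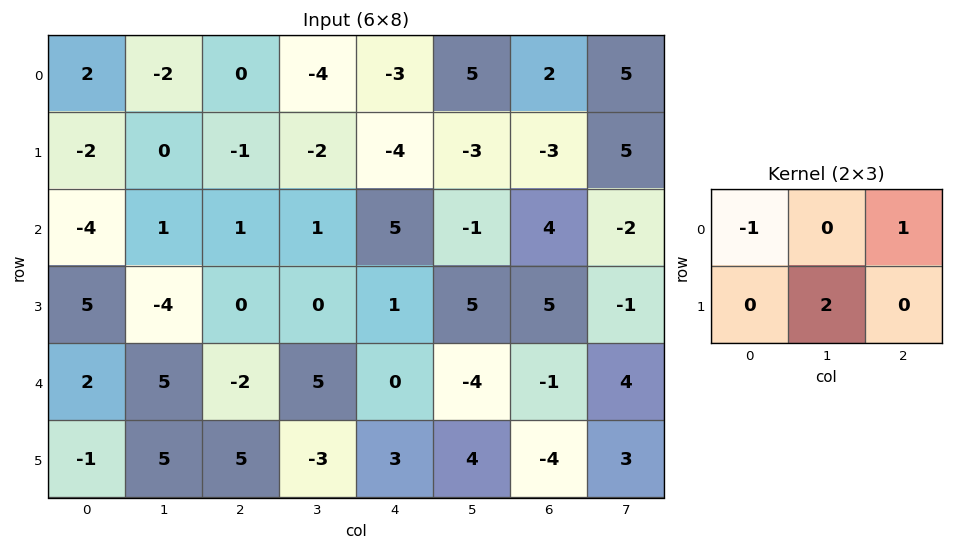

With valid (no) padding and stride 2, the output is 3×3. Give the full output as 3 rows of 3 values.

Output[0,0]: The receptive field on the input at this output position is [2 -2 0 / -2 0 -1]. Elementwise product with the kernel and sum: 2·-1 + 0·1 + 0·2.

-2 -7 -1
-3 4 9
6 -4 7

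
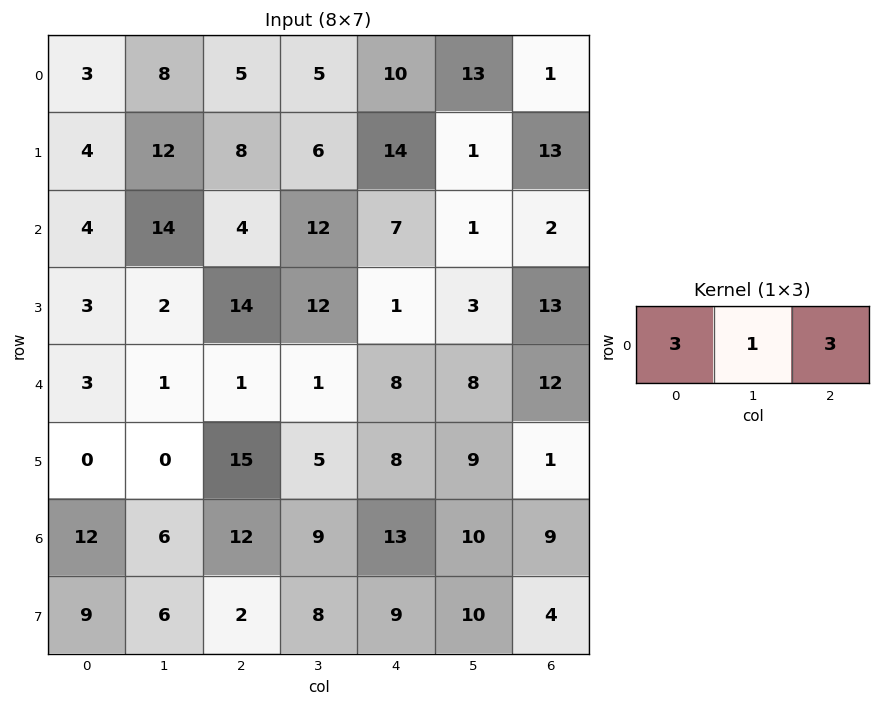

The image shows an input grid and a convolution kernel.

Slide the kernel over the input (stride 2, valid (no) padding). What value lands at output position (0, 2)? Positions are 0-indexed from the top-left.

46

The receptive field on the input at this output position is [10 13 1]. Elementwise product with the kernel and sum: 10·3 + 13·1 + 1·3.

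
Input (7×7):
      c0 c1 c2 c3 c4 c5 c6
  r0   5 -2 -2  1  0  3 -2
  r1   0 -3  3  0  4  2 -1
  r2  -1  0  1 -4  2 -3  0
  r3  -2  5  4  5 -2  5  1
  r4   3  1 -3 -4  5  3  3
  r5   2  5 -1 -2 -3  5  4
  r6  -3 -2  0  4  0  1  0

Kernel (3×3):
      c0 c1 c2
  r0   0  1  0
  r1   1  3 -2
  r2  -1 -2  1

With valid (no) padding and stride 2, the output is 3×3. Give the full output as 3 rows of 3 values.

Output[0,0]: The receptive field on the input at this output position is [5 -2 -2 / 0 -3 3 / -1 0 1]. Elementwise product with the kernel and sum: -2·1 + 0·1 + -3·3 + 3·-2 + -1·-1 + 0·-2 + 1·1.

-15 5 19
-3 35 0
27 -13 5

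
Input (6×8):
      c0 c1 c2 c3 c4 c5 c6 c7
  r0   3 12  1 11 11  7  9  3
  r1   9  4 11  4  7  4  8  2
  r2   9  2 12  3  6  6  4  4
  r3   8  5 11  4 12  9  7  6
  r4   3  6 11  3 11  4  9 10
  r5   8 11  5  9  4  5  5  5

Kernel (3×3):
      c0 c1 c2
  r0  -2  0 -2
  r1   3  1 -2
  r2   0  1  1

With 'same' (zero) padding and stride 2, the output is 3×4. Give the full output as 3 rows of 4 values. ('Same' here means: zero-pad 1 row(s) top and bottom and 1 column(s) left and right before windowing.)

-8 30 41 34
10 11 8 15
0 19 -5 -19

Output[0,0]: The receptive field on the zero-padded input at this output position is [0 0 0 / 0 3 12 / 0 9 4]. Elementwise product with the kernel and sum: 0·-2 + 0·-2 + 0·3 + 3·1 + 12·-2 + 9·1 + 4·1.
Output[0,1]: The receptive field on the zero-padded input at this output position is [0 0 0 / 12 1 11 / 4 11 4]. Elementwise product with the kernel and sum: 0·-2 + 0·-2 + 12·3 + 1·1 + 11·-2 + 11·1 + 4·1.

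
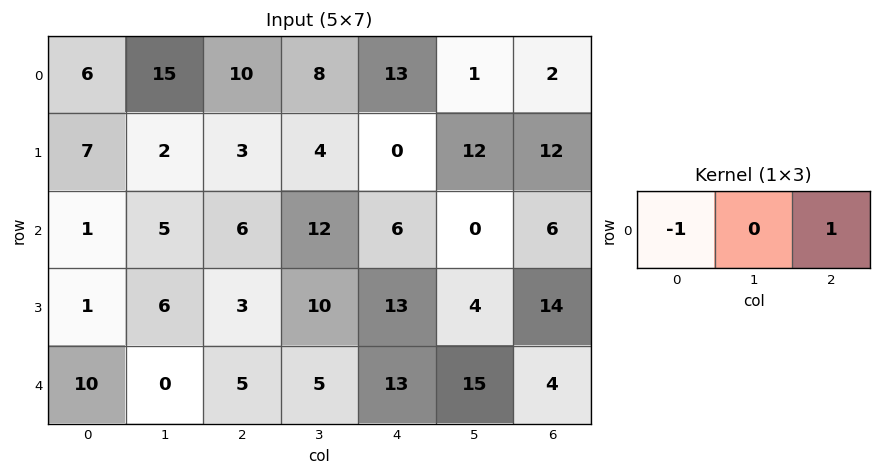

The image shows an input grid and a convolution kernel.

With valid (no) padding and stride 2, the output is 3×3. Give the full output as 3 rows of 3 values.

4 3 -11
5 0 0
-5 8 -9

Output[0,0]: The receptive field on the input at this output position is [6 15 10]. Elementwise product with the kernel and sum: 6·-1 + 10·1.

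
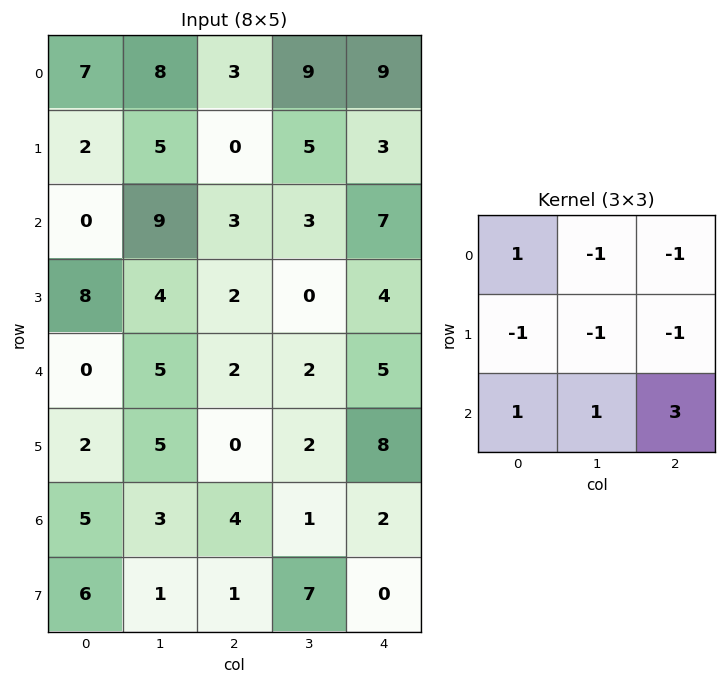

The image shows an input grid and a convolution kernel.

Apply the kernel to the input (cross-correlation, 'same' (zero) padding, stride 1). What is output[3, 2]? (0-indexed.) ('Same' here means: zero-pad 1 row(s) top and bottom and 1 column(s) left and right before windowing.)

The receptive field on the zero-padded input at this output position is [9 3 3 / 4 2 0 / 5 2 2]. Elementwise product with the kernel and sum: 9·1 + 3·-1 + 3·-1 + 4·-1 + 2·-1 + 0·-1 + 5·1 + 2·1 + 2·3.

10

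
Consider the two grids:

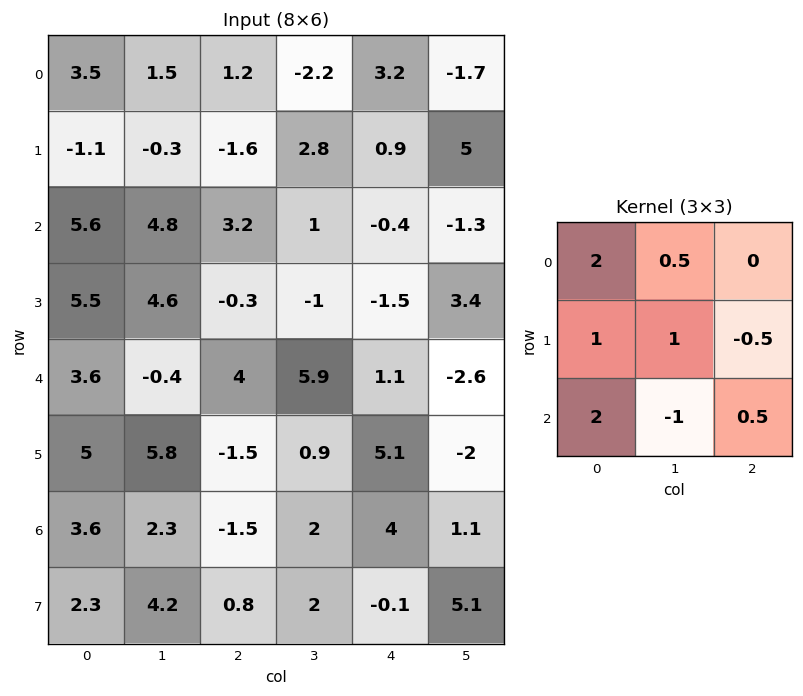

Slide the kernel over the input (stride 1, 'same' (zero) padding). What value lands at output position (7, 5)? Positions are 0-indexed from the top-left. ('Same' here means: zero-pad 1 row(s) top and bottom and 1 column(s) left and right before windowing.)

13.55

The receptive field on the zero-padded input at this output position is [4 1.1 0 / -0.1 5.1 0 / 0 0 0]. Elementwise product with the kernel and sum: 4·2 + 1.1·0.5 + -0.1·1 + 5.1·1 + 0·-0.5 + 0·2 + 0·-1 + 0·0.5.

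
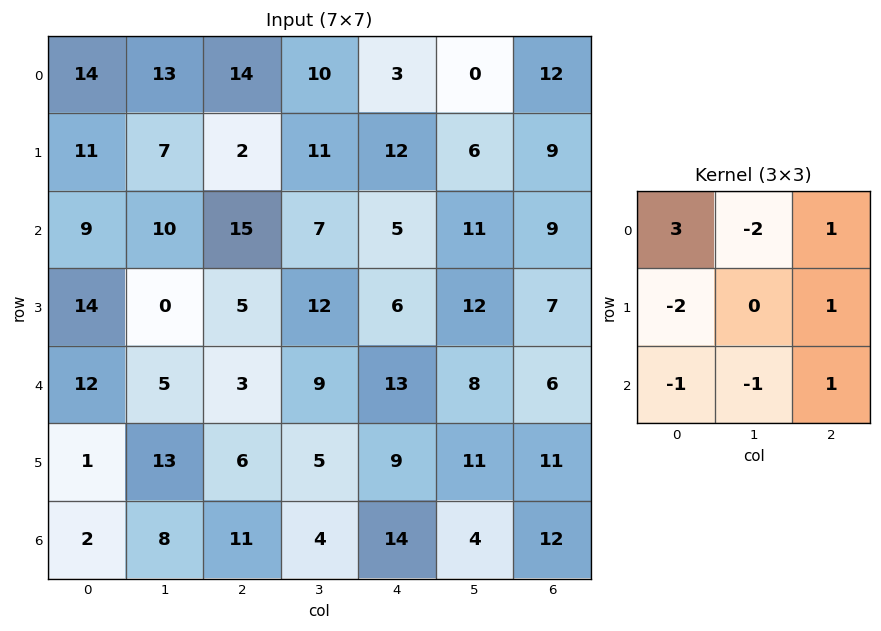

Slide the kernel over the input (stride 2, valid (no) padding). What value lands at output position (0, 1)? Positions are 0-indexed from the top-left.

The receptive field on the input at this output position is [14 10 3 / 2 11 12 / 15 7 5]. Elementwise product with the kernel and sum: 14·3 + 10·-2 + 3·1 + 2·-2 + 12·1 + 15·-1 + 7·-1 + 5·1.

16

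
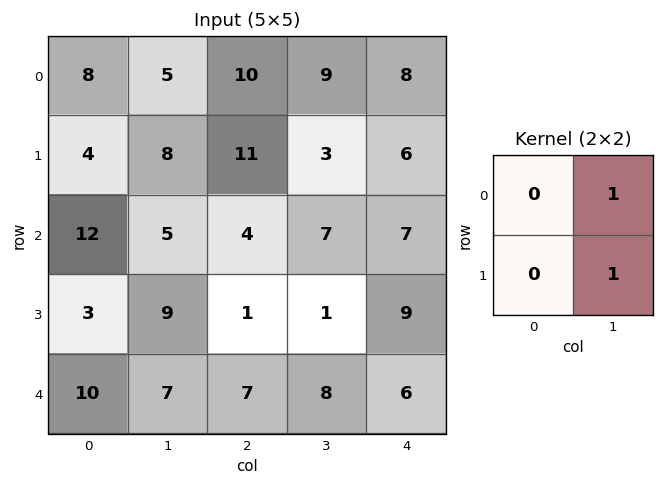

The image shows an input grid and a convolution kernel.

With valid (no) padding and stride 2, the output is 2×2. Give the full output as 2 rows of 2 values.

13 12
14 8

Output[0,0]: The receptive field on the input at this output position is [8 5 / 4 8]. Elementwise product with the kernel and sum: 5·1 + 8·1.
Output[0,1]: The receptive field on the input at this output position is [10 9 / 11 3]. Elementwise product with the kernel and sum: 9·1 + 3·1.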